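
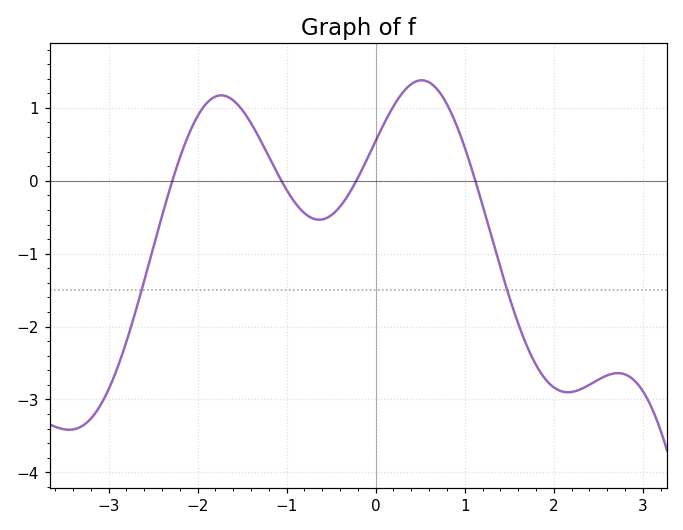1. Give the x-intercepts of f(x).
-2.3, -1.1, -0.2, 1.1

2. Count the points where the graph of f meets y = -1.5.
2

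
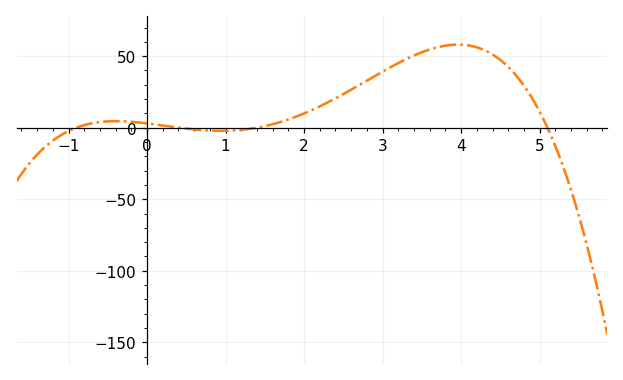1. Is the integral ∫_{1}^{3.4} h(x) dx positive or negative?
positive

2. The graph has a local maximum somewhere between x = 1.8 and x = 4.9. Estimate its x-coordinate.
4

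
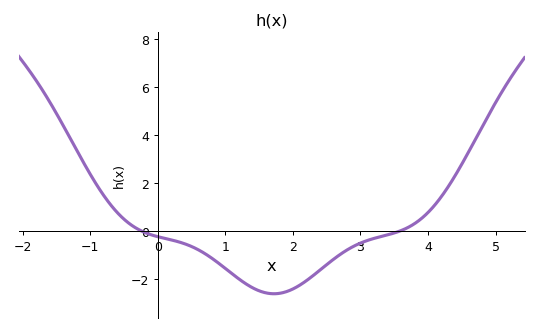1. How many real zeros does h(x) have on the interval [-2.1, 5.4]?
2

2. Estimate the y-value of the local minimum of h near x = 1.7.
-2.6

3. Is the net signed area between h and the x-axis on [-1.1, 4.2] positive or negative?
negative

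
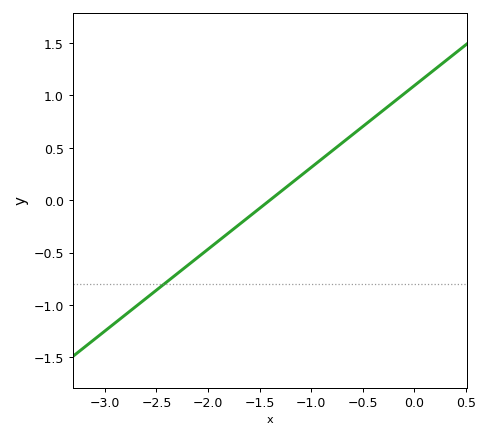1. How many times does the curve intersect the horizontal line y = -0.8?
1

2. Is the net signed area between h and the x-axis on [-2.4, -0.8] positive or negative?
negative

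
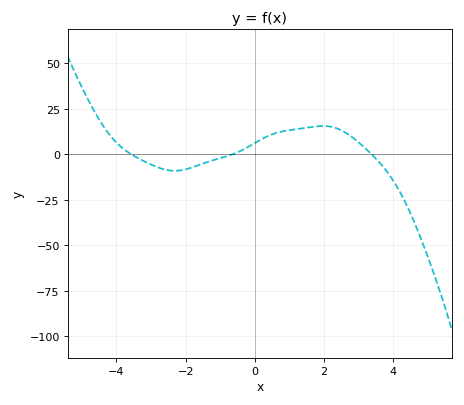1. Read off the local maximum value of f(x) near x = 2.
15.4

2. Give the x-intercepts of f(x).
-3.58, -0.627, 3.37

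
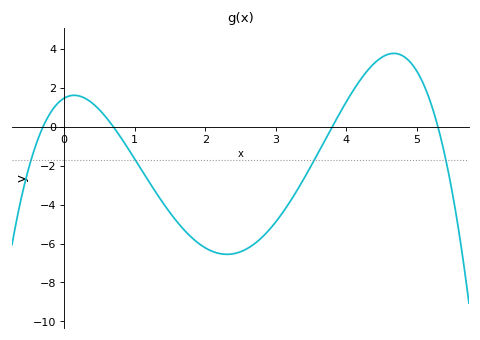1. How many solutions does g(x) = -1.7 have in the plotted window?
4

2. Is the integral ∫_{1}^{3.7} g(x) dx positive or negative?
negative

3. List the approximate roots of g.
-0.3, 0.7, 3.8, 5.3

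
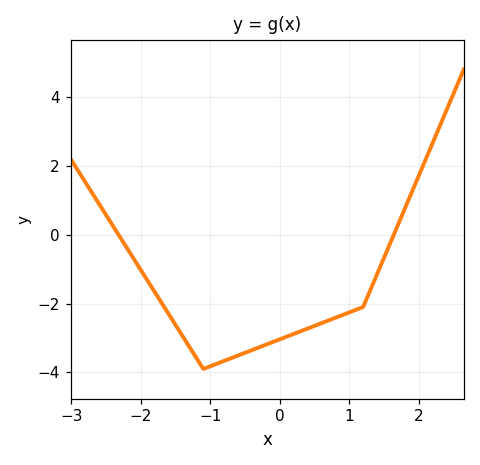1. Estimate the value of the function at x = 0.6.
-2.6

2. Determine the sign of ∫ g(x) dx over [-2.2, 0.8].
negative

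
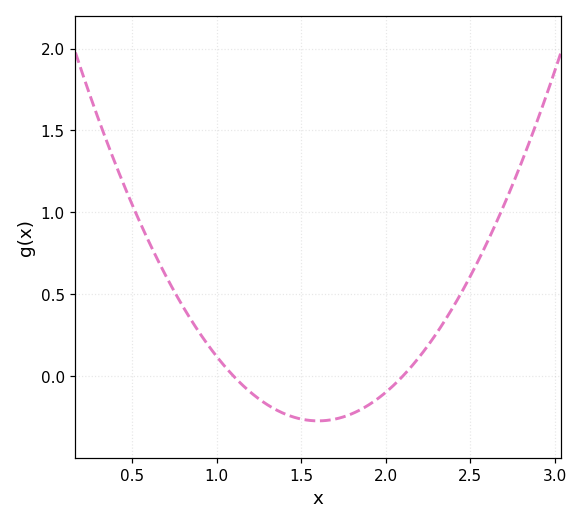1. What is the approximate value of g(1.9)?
-0.15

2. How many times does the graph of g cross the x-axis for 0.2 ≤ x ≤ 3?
2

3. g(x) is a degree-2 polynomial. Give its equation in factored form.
y = 1.09(x - 1.1)(x - 2.1)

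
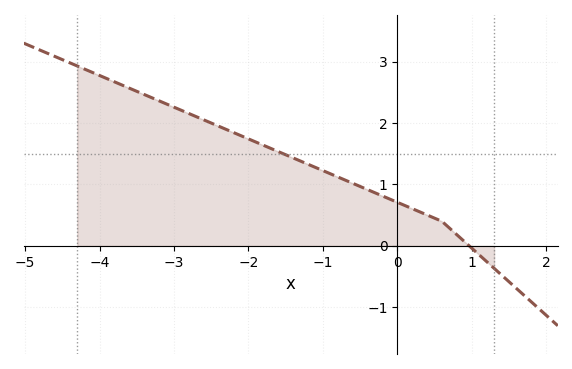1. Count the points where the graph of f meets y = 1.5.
1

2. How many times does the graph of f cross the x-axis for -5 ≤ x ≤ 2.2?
1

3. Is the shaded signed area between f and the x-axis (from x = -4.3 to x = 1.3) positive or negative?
positive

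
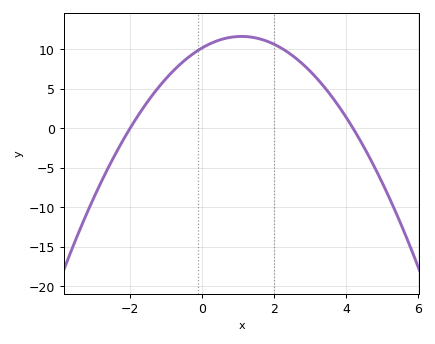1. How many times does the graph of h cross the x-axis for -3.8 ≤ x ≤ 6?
2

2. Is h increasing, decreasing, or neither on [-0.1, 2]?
neither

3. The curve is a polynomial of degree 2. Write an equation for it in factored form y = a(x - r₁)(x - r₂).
y = -1.21(x + 2)(x - 4.2)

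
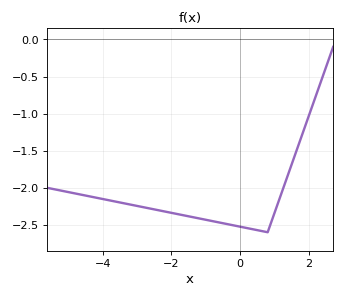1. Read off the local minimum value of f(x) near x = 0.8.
-2.6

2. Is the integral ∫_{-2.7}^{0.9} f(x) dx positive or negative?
negative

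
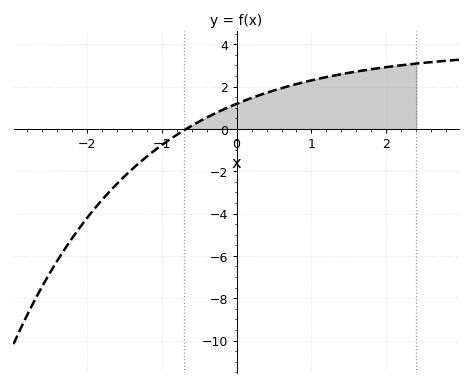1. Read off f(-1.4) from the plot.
-2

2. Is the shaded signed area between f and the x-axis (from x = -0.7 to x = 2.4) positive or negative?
positive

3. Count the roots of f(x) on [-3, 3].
1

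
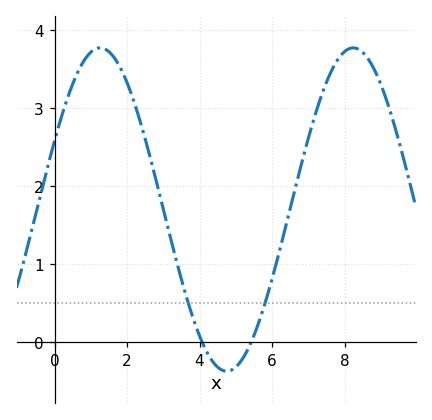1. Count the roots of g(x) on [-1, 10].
2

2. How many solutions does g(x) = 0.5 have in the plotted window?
2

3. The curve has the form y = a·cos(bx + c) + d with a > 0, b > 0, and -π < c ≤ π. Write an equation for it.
y = 2.07cos(0.9x - 1.1) + 1.7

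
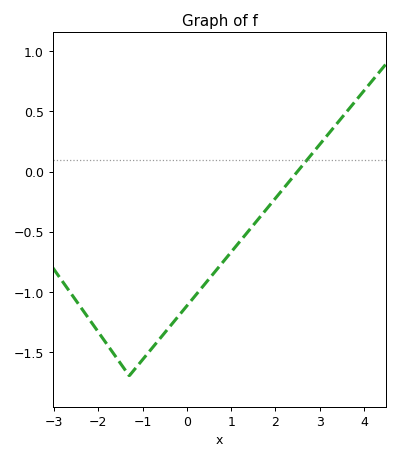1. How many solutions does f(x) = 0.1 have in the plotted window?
1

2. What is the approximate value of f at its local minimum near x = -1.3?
-1.7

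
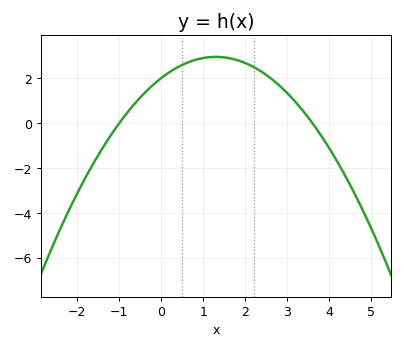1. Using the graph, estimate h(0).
2.02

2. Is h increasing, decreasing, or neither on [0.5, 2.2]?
neither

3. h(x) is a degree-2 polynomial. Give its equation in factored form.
y = -0.56(x + 1)(x - 3.6)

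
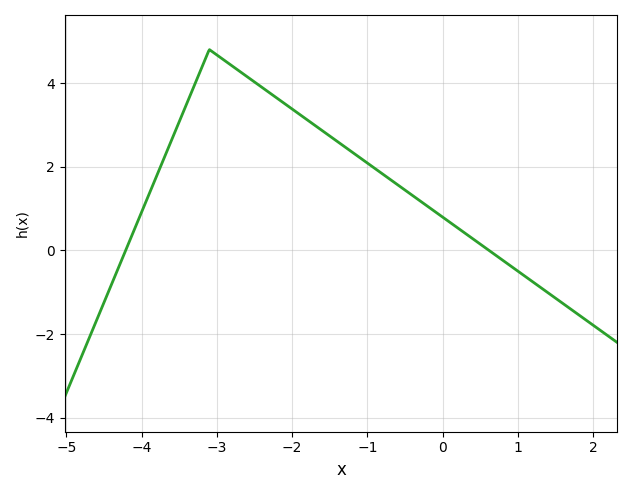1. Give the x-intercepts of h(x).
-4.2, 0.6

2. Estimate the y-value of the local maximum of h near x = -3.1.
4.8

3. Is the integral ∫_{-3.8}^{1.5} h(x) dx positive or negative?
positive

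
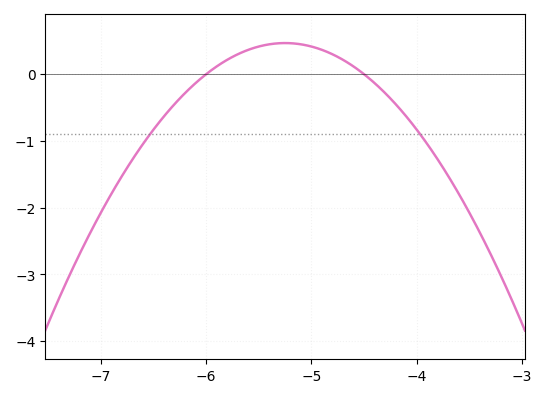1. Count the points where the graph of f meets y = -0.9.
2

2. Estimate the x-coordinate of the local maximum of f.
-5.2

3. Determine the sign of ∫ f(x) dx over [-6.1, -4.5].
positive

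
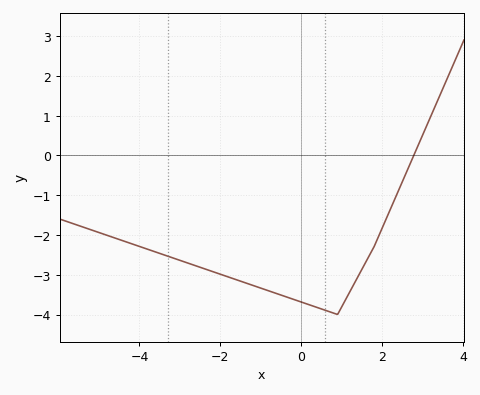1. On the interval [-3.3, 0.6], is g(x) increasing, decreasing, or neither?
decreasing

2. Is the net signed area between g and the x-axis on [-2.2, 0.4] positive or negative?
negative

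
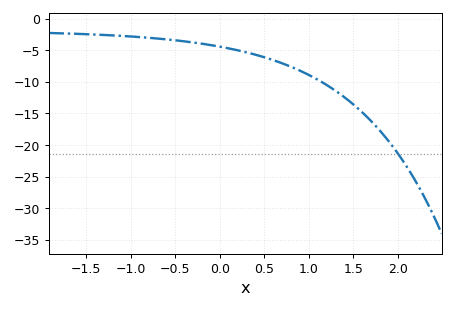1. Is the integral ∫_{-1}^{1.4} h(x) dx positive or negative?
negative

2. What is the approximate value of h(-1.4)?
-2.5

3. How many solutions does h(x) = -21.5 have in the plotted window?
1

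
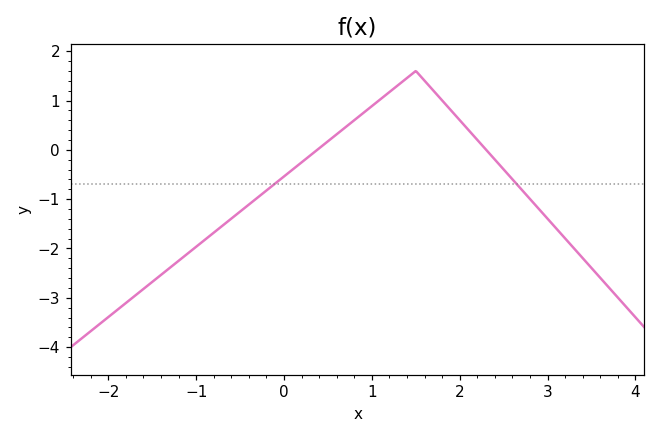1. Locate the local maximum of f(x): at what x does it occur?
1.5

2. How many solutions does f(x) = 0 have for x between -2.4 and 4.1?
2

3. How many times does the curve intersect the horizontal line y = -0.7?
2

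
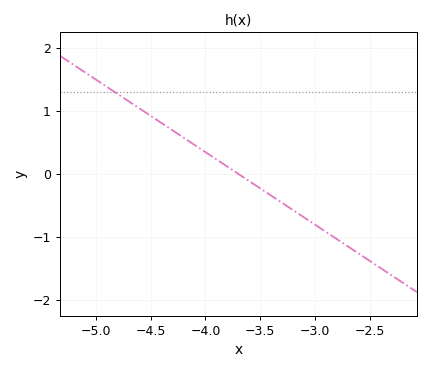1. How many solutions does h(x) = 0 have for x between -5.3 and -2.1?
1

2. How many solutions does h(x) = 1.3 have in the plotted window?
1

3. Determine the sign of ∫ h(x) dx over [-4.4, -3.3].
positive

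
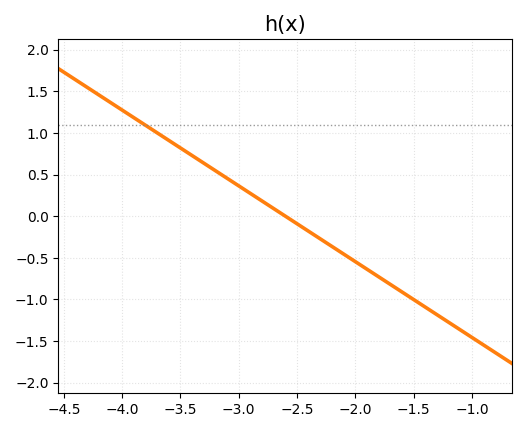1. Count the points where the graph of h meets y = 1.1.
1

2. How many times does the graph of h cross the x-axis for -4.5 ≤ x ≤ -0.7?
1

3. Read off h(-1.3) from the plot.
-1.18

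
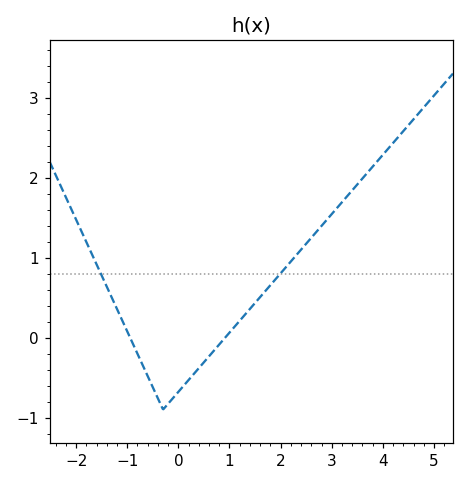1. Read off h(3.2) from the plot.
1.7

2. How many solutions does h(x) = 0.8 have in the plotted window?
2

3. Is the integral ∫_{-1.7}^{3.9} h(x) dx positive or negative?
positive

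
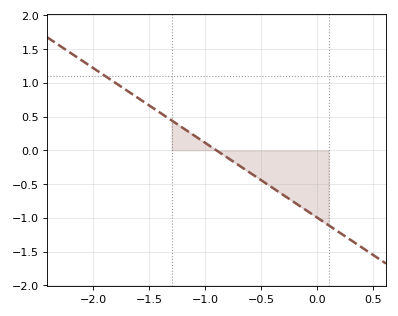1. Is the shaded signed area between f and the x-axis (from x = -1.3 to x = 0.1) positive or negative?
negative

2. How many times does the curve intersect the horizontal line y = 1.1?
1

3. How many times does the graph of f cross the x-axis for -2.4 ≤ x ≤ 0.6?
1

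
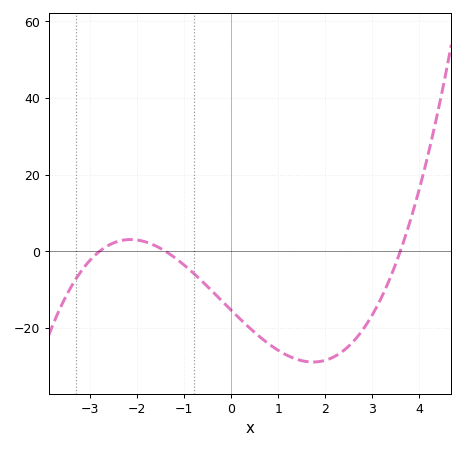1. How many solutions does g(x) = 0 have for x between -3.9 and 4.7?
3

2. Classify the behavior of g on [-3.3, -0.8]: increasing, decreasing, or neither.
neither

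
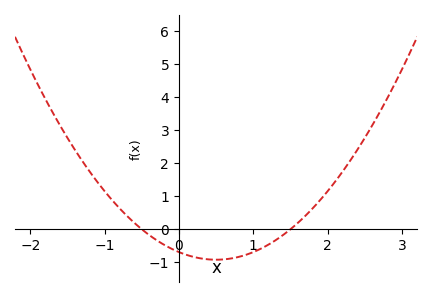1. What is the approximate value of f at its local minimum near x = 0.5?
-0.92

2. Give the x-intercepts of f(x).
-0.5, 1.5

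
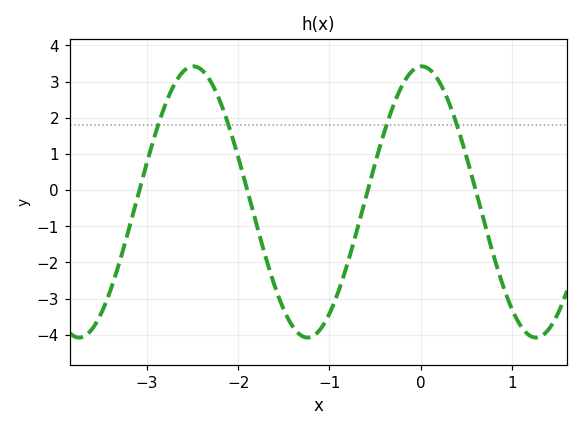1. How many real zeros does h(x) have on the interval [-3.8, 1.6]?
4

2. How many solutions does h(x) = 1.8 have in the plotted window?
4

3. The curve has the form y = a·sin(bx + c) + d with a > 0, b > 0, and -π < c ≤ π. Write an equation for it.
y = 3.75sin(2.5x + 1.5) - 0.33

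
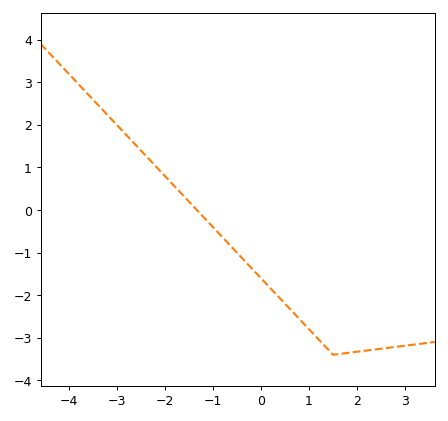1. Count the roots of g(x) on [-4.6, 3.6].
1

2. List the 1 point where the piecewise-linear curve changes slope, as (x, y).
(1.5, -3.4)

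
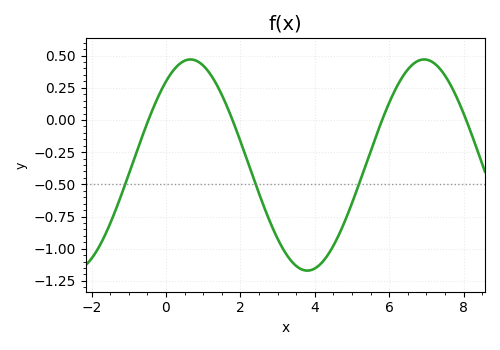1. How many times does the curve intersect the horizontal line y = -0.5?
3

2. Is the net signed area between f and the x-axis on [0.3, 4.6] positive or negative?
negative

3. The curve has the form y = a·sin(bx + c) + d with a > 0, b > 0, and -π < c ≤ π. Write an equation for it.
y = 0.82sin(1x + 0.91) - 0.35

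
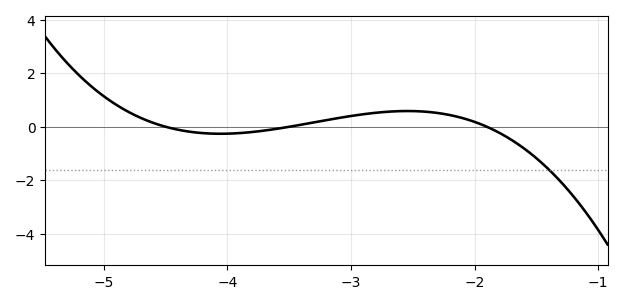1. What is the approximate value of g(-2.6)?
0.6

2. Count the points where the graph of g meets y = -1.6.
1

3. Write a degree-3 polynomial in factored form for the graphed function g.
y = -0.49(x + 4.5)(x + 3.5)(x + 1.9)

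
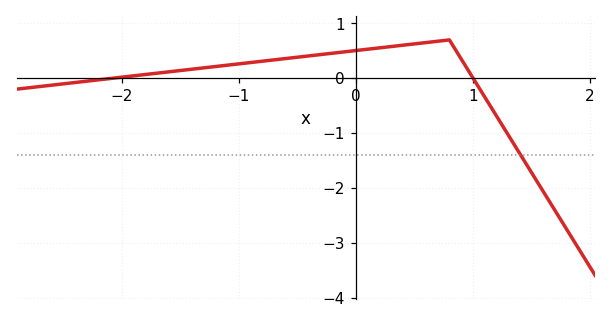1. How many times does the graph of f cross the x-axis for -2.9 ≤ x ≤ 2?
2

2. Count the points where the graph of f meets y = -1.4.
1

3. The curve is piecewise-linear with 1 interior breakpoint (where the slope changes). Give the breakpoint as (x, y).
(0.8, 0.7)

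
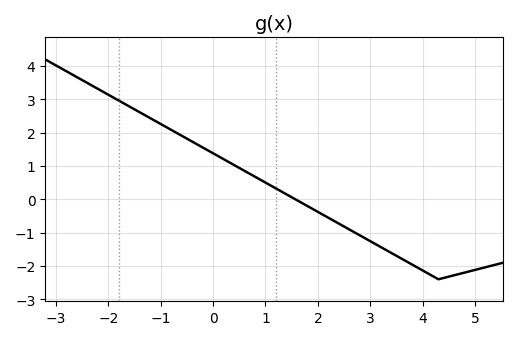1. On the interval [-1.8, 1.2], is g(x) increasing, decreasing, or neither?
decreasing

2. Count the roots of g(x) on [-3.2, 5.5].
1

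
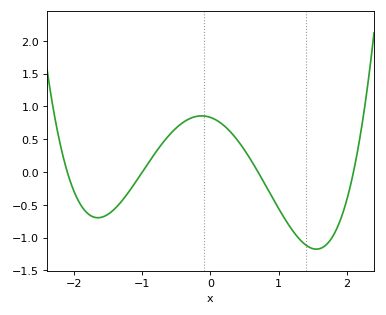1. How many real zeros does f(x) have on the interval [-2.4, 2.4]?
4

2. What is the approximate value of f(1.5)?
-1.17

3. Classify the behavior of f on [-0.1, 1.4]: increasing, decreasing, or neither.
decreasing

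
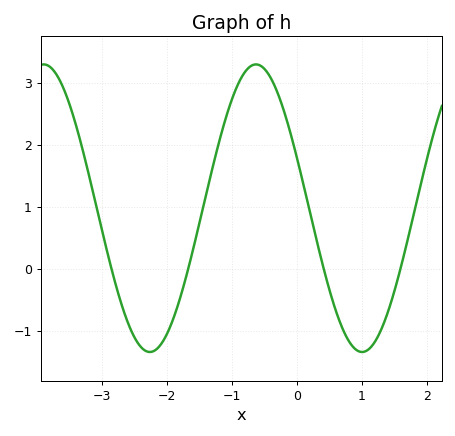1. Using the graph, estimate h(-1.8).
-0.5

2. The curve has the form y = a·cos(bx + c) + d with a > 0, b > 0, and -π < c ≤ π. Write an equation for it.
y = 2.32cos(1.9x + 1.2) + 0.98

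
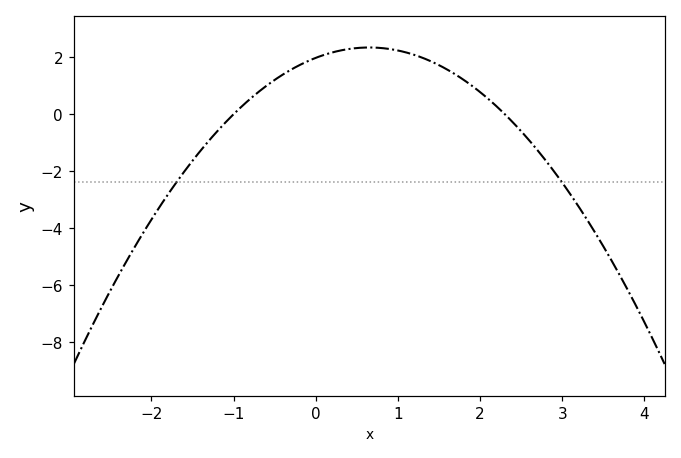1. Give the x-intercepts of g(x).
-1, 2.3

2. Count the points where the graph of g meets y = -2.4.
2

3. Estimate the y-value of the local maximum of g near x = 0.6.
2.34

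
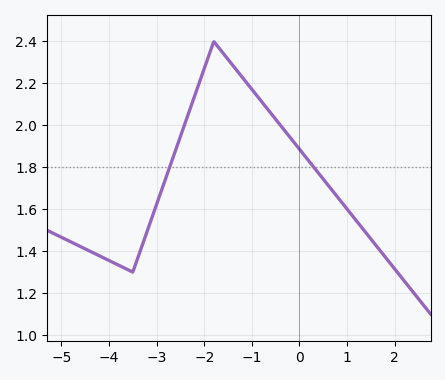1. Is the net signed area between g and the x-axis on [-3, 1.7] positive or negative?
positive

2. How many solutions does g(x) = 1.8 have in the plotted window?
2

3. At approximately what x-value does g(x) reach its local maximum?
-1.8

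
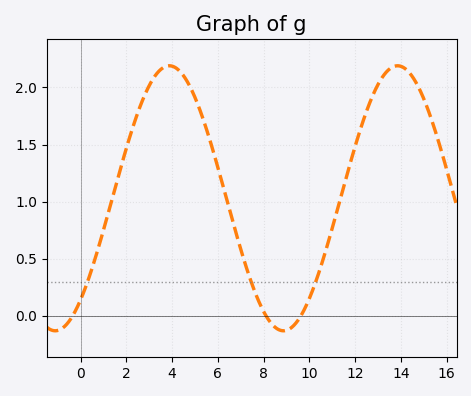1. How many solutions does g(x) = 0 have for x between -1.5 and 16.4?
3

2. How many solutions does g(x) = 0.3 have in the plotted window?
3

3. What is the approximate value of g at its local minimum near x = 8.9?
-0.15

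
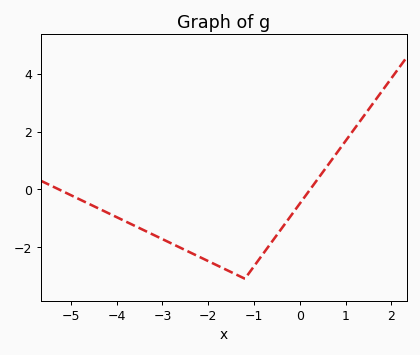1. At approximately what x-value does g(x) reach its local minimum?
-1.2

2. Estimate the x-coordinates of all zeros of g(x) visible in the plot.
-5.2, 0.2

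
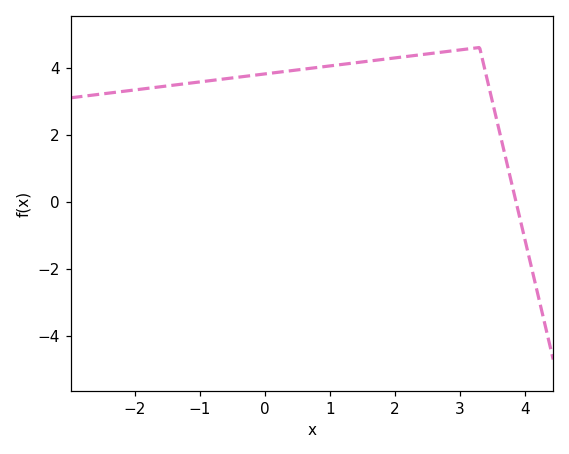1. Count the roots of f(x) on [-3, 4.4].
1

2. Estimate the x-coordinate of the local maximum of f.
3.3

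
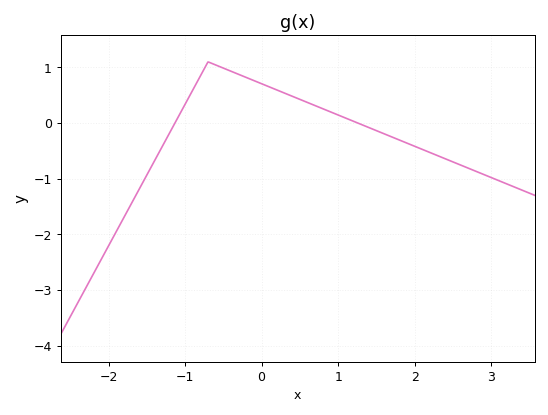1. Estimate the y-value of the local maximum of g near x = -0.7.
1.1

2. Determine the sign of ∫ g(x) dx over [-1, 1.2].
positive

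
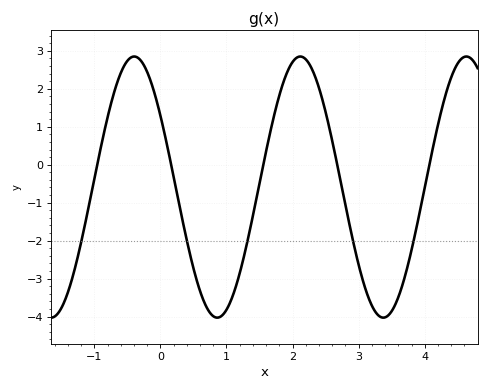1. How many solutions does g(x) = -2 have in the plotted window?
5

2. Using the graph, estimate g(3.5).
-3.9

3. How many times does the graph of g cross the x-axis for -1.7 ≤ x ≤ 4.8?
5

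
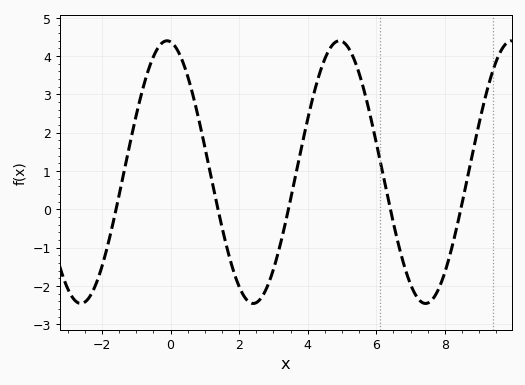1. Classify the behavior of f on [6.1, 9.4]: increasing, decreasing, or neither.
neither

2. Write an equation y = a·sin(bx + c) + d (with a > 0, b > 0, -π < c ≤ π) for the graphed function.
y = 3.43sin(1.25x + 1.7) + 0.97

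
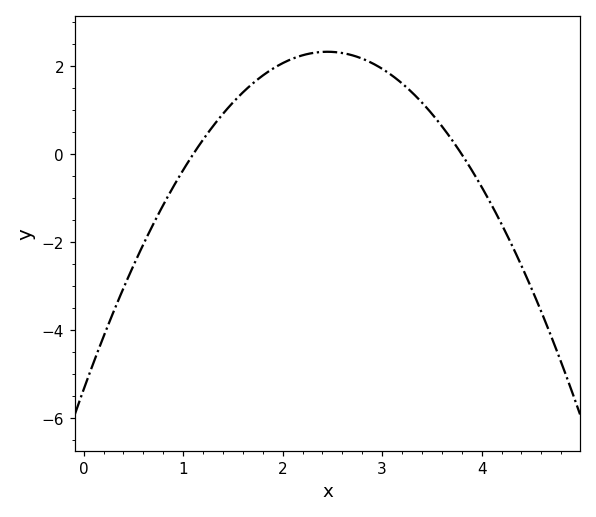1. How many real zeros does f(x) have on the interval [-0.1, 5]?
2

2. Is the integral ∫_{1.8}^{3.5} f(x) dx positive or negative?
positive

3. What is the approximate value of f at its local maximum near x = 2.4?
2.4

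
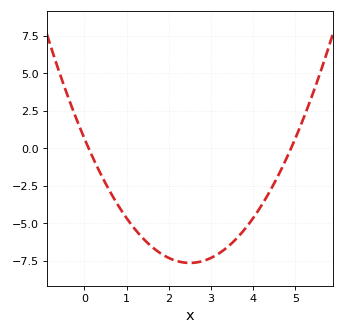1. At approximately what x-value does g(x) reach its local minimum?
2.5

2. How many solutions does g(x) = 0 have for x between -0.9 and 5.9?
2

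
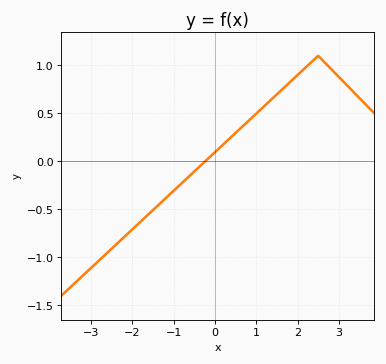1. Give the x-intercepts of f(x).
-0.237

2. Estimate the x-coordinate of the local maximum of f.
2.5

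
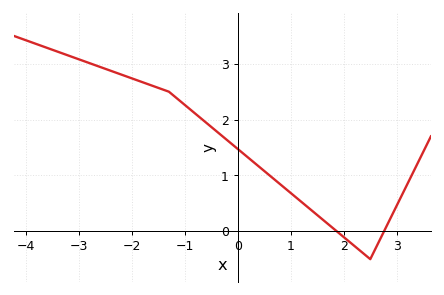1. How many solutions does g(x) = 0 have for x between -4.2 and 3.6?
2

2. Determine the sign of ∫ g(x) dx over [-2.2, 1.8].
positive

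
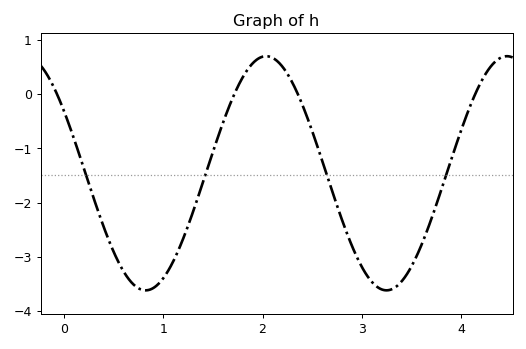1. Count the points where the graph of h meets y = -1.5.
4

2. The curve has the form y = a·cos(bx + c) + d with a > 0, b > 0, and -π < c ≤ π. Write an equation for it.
y = 2.16cos(2.59x + 1.01) - 1.46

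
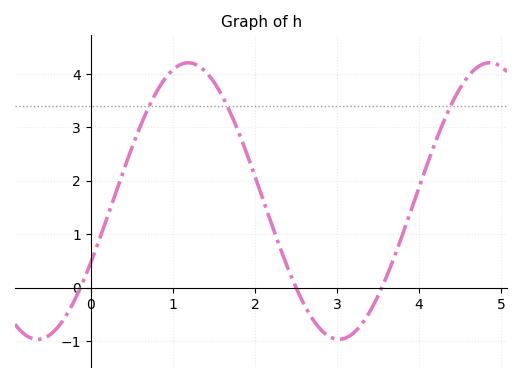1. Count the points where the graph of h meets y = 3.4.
3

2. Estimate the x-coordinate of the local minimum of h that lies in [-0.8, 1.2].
-0.6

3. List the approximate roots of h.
-0.1, 2.5, 3.5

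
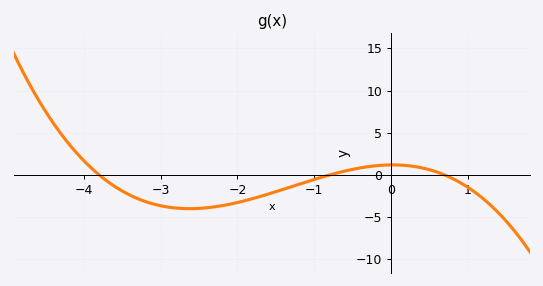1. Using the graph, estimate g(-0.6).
0.466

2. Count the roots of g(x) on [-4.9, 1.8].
3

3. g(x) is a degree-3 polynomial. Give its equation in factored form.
y = -0.56(x + 3.8)(x + 0.8)(x - 0.7)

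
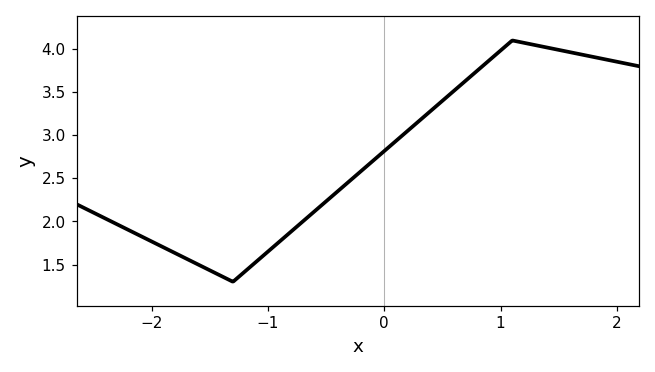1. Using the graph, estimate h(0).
2.8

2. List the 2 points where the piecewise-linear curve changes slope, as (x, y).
(-1.3, 1.3); (1.1, 4.1)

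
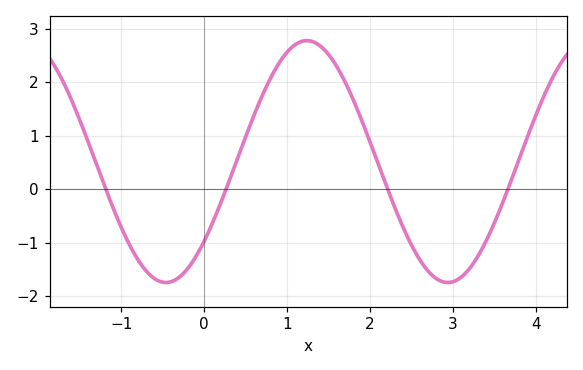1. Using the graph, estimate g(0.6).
1.38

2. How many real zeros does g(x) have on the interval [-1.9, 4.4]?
4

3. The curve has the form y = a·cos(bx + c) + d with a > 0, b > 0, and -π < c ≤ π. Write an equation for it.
y = 2.26cos(1.85x - 2.29) + 0.52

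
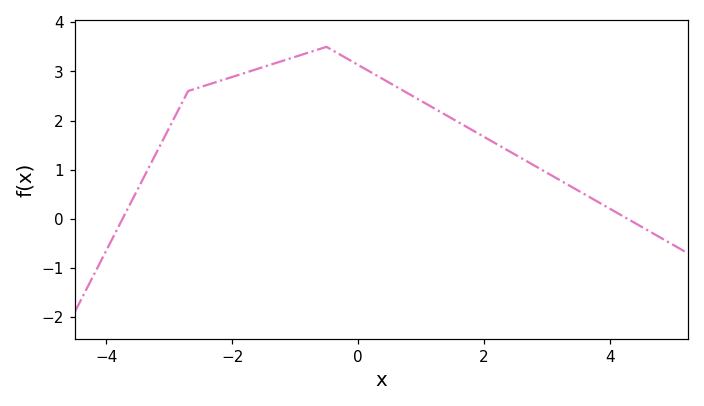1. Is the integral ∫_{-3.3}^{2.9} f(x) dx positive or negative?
positive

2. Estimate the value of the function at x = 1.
2.4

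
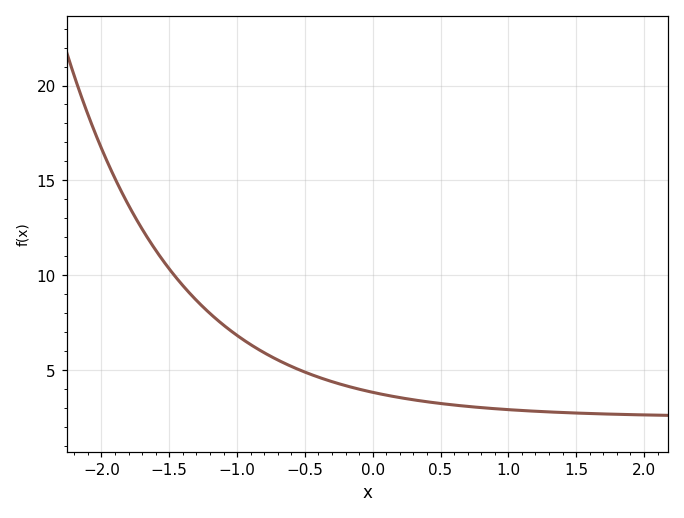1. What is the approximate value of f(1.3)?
3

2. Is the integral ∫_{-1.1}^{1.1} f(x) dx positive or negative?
positive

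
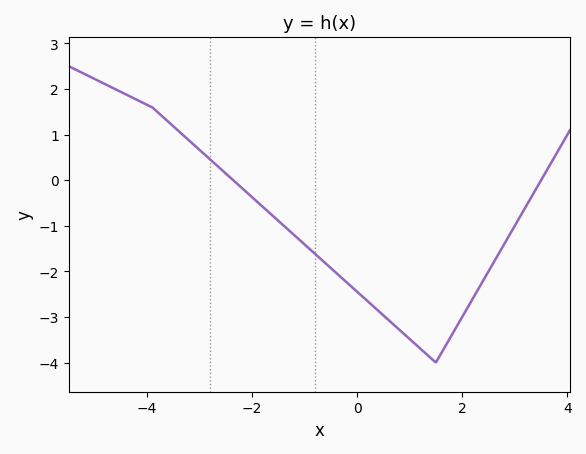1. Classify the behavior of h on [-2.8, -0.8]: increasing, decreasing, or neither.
decreasing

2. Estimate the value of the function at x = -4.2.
1.77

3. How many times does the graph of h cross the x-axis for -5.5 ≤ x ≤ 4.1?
2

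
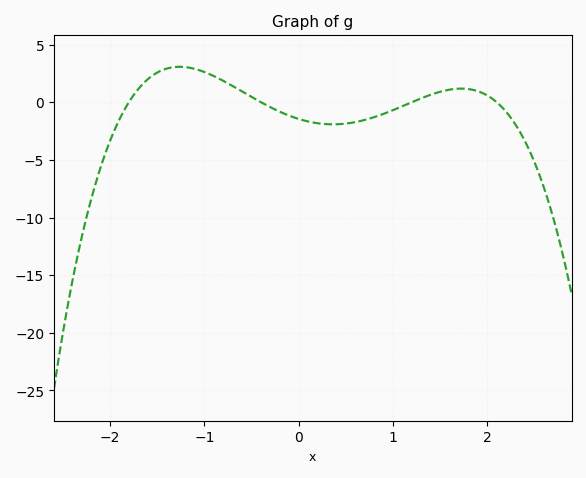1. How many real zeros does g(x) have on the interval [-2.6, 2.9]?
4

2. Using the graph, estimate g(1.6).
1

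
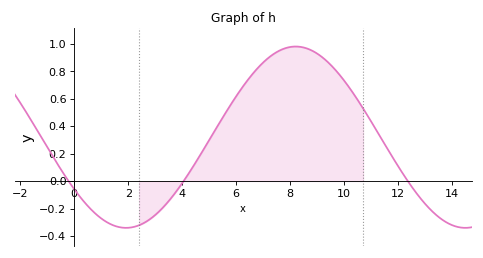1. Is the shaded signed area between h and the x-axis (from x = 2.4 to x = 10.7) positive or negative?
positive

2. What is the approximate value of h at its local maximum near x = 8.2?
0.98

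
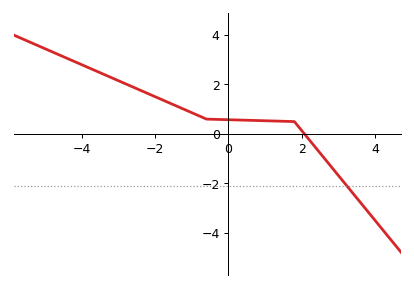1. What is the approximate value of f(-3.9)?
2.73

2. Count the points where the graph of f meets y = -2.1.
1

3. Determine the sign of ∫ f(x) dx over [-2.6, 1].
positive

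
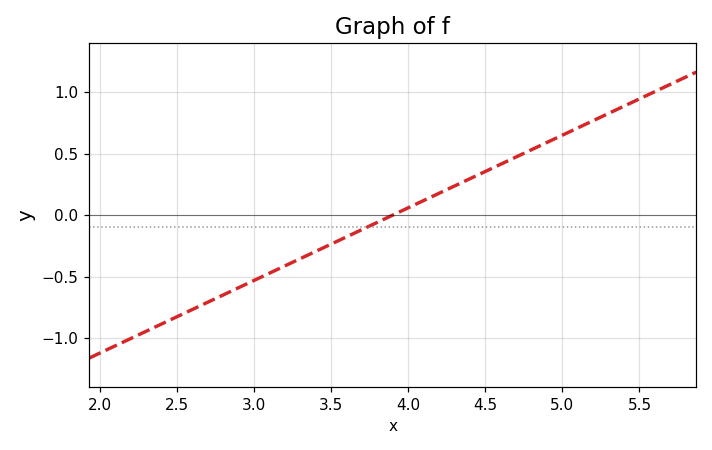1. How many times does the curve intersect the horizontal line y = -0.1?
1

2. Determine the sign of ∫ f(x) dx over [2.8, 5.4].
positive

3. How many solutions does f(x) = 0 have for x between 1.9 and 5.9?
1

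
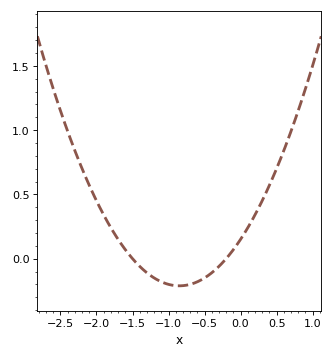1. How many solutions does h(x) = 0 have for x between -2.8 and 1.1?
2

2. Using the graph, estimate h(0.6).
0.84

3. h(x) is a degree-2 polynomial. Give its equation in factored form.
y = 0.5(x + 1.5)(x + 0.2)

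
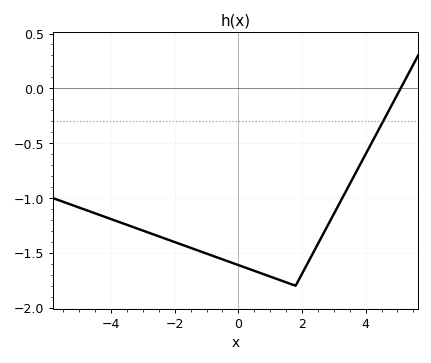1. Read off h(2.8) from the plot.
-1.25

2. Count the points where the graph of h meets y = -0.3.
1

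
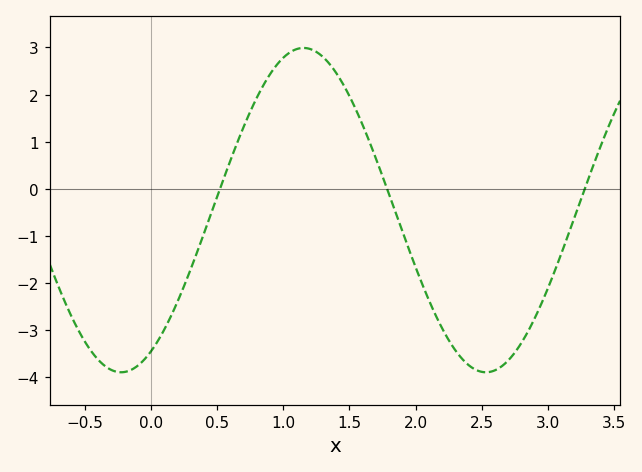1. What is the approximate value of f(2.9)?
-2.7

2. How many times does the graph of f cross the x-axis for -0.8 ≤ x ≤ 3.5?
3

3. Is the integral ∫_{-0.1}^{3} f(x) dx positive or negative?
negative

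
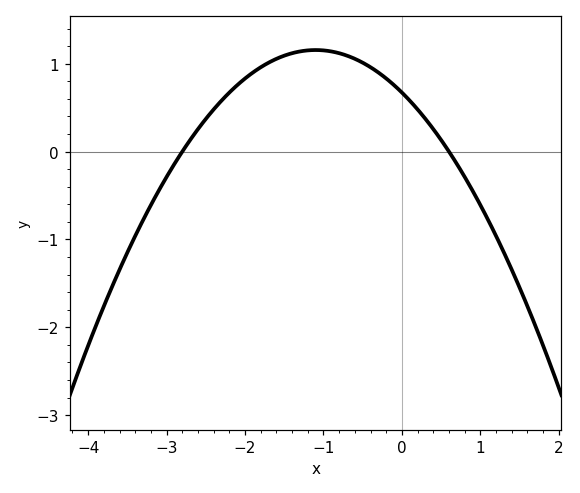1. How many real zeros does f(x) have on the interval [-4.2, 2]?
2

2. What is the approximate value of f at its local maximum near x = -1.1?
1.16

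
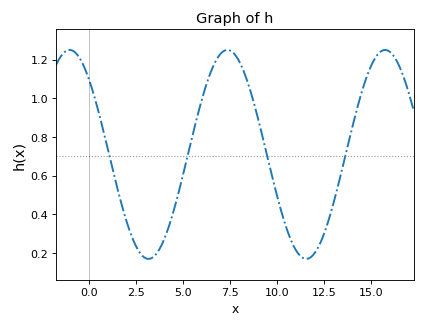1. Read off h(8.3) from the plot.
1.12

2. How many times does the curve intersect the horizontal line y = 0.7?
4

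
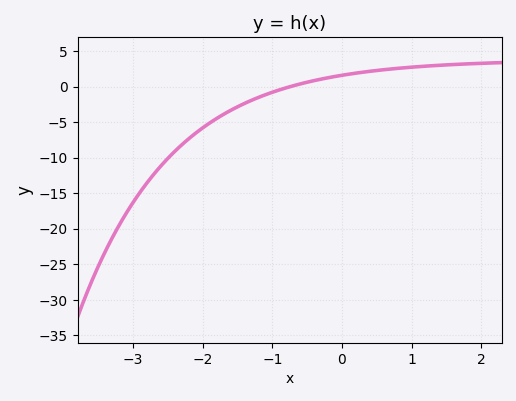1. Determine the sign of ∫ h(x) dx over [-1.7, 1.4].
positive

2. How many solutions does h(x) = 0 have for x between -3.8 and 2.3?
1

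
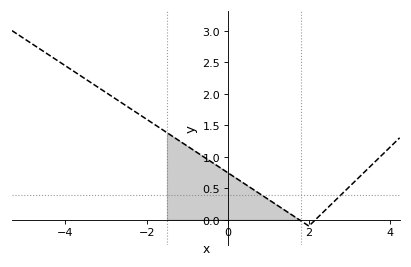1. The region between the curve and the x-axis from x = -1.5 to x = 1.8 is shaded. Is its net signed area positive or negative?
positive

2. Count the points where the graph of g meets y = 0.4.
2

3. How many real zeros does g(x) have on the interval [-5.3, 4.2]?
2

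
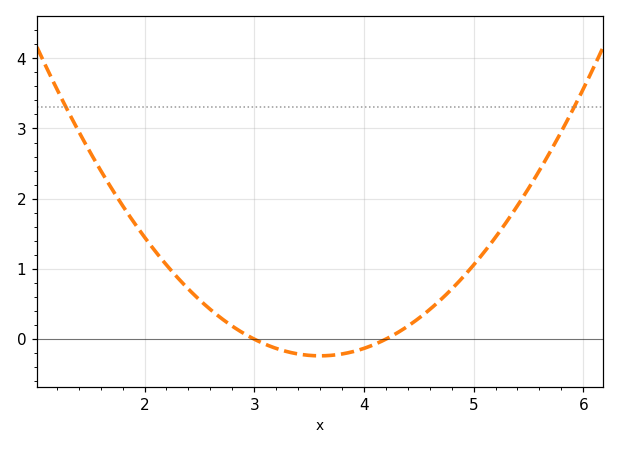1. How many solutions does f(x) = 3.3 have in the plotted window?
2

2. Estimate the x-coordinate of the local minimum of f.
3.6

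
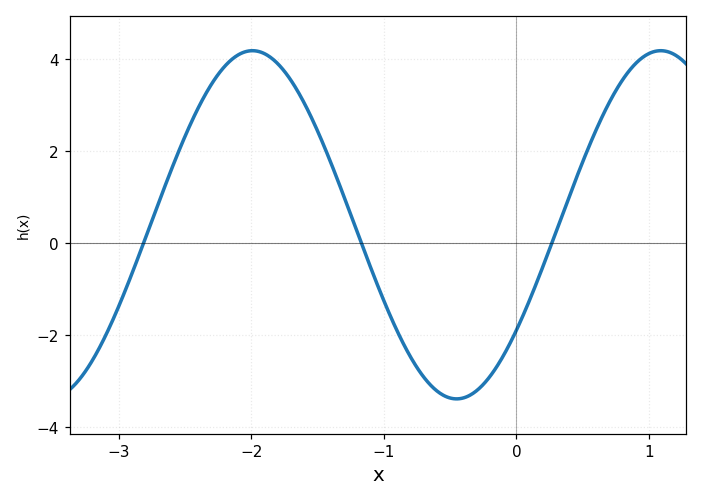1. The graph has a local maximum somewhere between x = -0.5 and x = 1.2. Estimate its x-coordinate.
1.09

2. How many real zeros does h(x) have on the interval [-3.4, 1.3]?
3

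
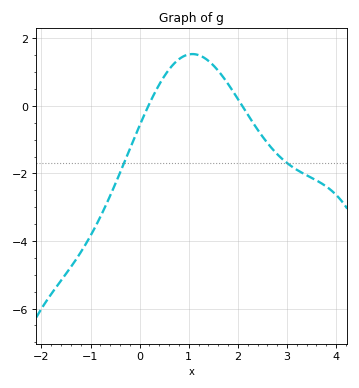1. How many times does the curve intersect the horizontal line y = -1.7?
2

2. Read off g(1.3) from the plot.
1.4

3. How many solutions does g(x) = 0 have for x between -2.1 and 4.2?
2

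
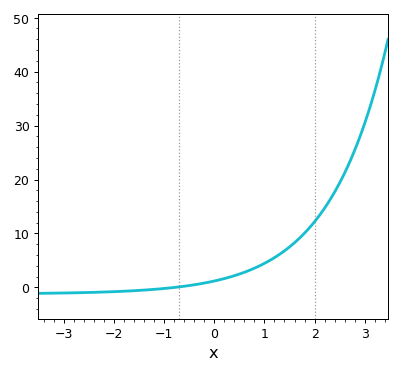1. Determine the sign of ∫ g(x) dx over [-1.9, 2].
positive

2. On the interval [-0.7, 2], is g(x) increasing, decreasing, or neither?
increasing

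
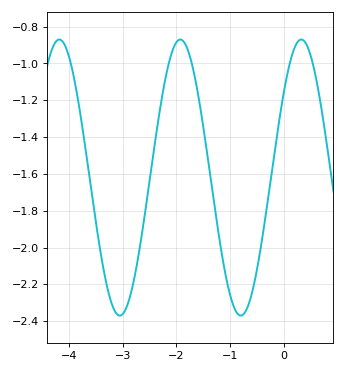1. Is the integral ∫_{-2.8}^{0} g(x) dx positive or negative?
negative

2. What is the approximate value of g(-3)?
-2.36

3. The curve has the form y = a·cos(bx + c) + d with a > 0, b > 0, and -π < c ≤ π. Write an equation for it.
y = 0.75cos(2.79x - 0.902) - 1.62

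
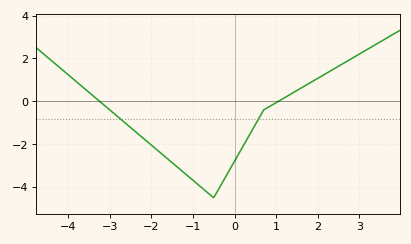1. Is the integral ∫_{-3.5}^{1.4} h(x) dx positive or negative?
negative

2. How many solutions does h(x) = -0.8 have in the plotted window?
2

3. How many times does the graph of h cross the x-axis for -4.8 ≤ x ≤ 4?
2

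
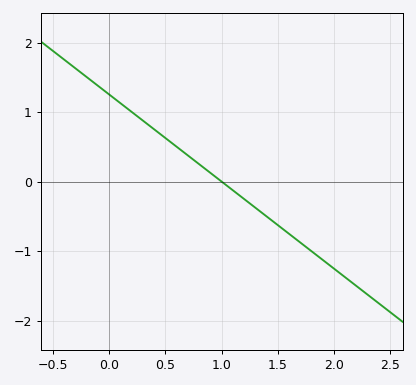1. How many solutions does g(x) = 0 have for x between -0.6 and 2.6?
1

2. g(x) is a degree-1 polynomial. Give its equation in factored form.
y = -1.25(x - 1)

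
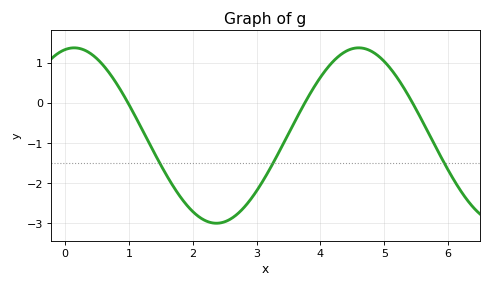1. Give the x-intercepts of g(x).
0.988, 3.75, 5.44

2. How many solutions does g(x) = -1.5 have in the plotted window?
3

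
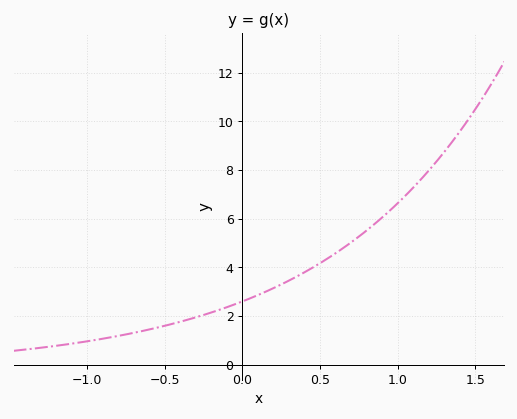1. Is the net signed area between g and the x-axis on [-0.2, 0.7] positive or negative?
positive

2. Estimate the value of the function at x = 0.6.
4.6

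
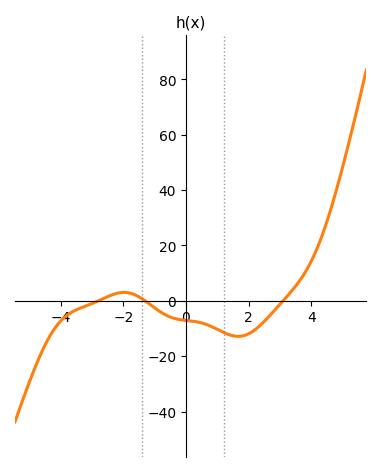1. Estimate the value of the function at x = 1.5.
-12.6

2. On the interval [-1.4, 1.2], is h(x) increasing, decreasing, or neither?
decreasing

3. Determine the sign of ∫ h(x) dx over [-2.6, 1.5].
negative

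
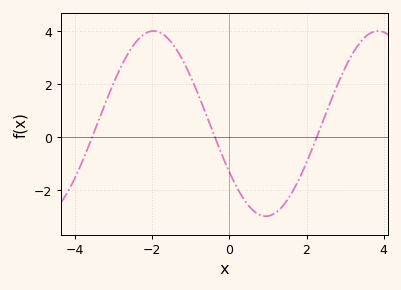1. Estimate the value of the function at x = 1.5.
-2.4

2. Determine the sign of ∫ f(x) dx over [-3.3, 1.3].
positive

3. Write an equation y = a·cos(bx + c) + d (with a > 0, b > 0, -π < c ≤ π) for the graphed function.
y = 3.48cos(1.1x + 2.1) + 0.51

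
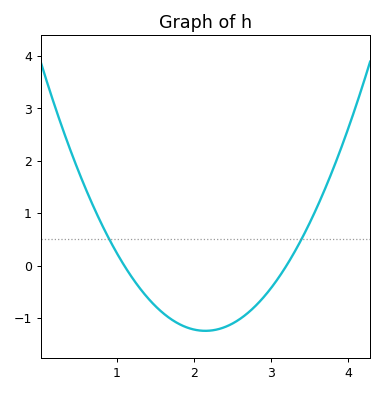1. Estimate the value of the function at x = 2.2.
-1.24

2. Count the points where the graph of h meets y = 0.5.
2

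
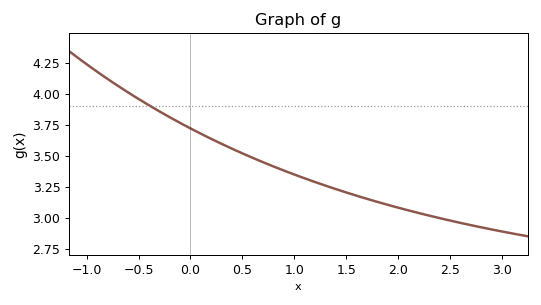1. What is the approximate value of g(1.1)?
3.32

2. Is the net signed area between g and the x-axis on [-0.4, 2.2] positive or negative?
positive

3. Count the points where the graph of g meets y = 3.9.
1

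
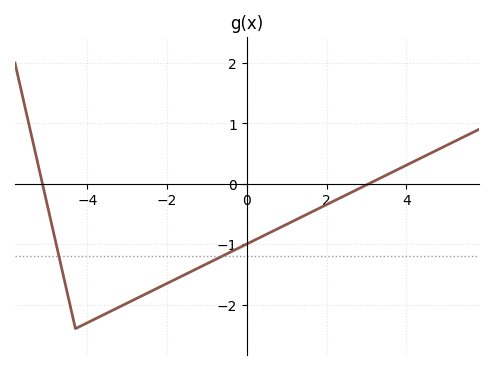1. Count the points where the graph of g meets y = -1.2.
2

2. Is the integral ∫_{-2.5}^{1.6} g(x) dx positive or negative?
negative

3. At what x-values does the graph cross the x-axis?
-5.2, 3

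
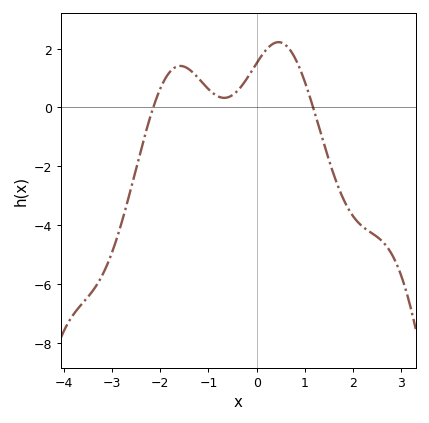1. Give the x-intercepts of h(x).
-2.1, 1.2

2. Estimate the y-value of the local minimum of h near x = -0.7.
0.4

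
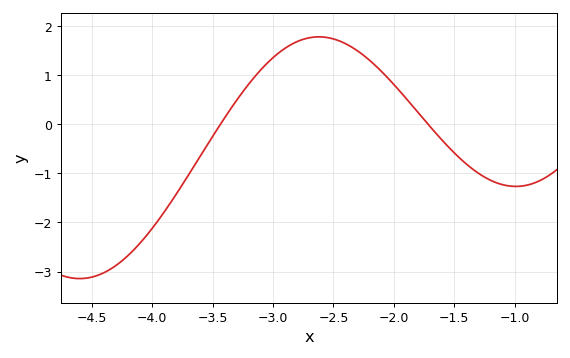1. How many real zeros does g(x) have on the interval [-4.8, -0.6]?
2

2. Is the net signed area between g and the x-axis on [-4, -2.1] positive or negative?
positive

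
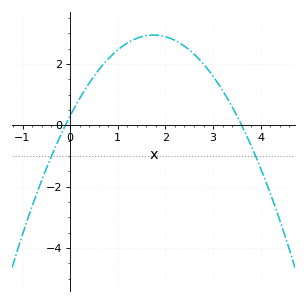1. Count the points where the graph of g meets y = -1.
2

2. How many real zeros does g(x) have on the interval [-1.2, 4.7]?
2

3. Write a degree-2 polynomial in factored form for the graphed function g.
y = -0.86(x + 0.1)(x - 3.6)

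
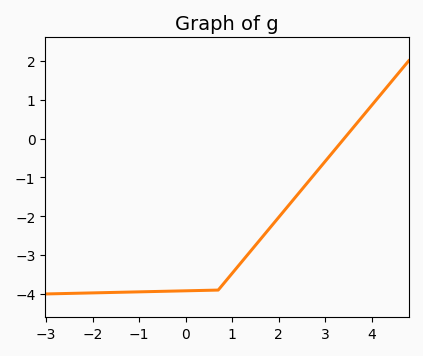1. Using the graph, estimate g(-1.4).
-3.96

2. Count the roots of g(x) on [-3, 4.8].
1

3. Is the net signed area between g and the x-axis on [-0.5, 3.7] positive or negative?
negative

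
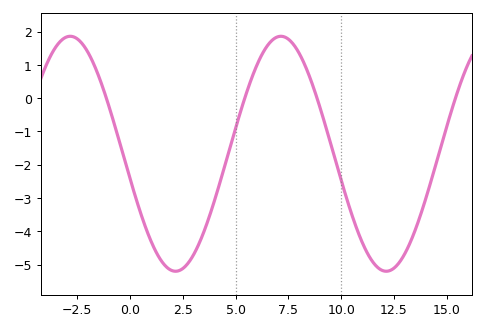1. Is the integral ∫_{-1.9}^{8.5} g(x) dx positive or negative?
negative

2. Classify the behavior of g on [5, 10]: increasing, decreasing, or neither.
neither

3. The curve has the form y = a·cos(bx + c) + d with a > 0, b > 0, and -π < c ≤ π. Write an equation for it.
y = 3.53cos(0.63x + 1.78) - 1.67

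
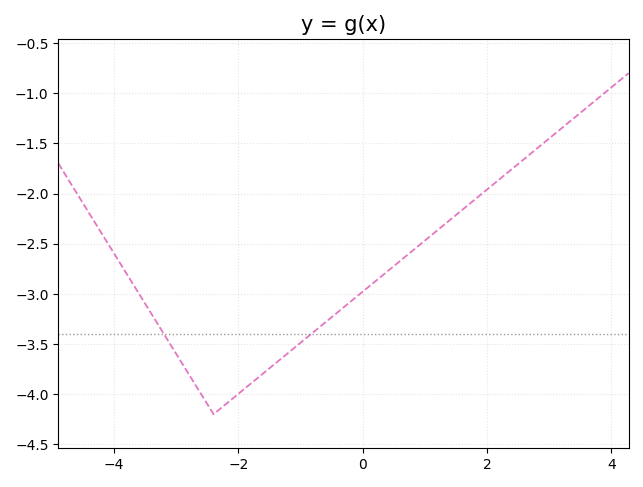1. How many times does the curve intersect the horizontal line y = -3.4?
2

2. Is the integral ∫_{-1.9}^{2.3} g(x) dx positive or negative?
negative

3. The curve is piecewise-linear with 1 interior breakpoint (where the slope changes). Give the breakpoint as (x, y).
(-2.4, -4.2)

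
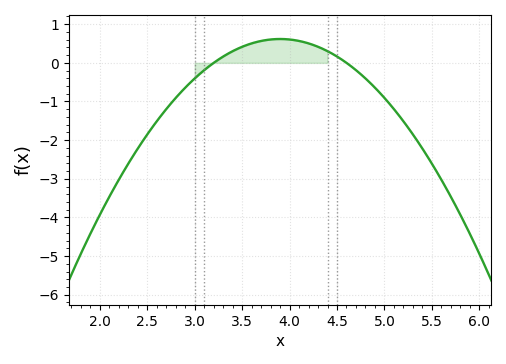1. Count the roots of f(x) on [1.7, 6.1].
2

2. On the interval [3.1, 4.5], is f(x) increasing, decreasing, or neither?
neither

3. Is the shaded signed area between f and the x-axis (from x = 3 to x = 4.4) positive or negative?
positive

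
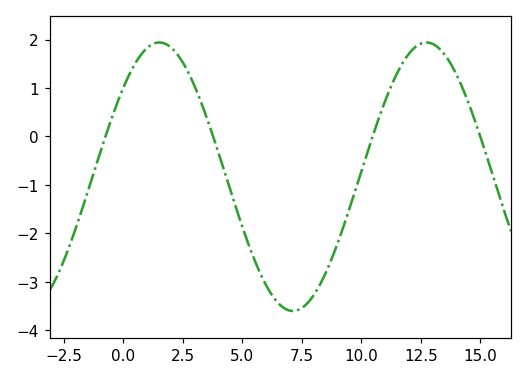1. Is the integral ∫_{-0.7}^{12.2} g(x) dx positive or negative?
negative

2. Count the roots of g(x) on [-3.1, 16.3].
4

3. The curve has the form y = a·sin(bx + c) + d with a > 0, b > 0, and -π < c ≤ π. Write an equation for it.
y = 2.77sin(0.56x + 0.722) - 0.83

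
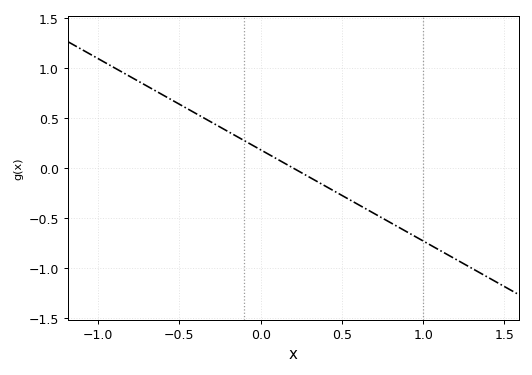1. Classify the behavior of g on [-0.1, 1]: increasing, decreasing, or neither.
decreasing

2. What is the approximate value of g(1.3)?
-1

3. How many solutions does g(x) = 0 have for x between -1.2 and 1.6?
1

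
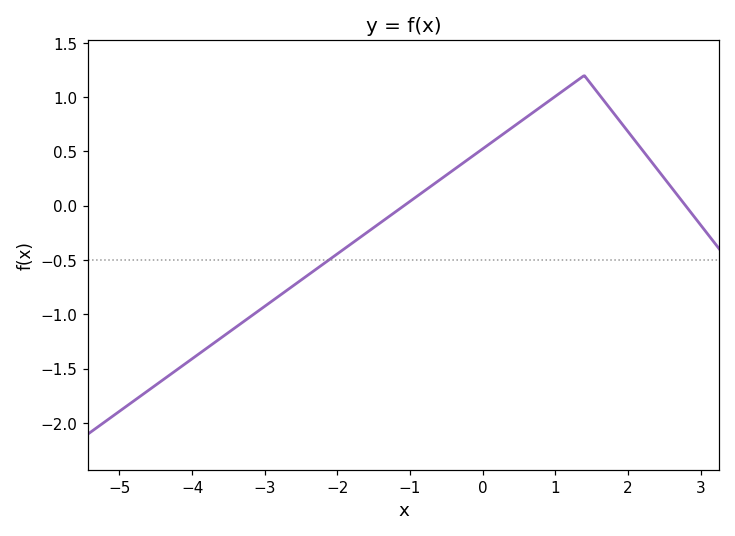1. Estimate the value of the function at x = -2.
-0.443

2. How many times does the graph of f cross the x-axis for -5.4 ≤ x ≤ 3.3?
2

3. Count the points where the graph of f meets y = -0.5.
1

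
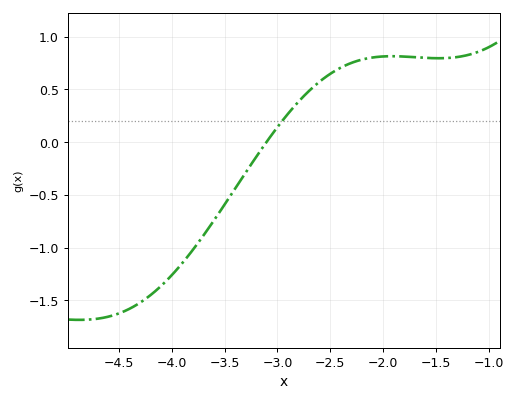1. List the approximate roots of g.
-3.1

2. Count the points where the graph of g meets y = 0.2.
1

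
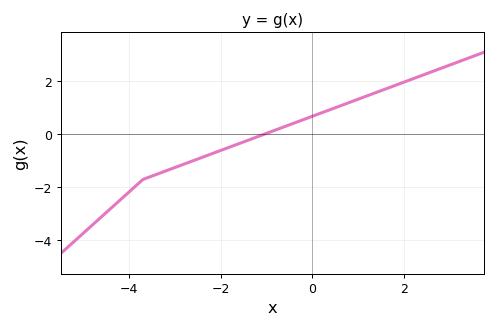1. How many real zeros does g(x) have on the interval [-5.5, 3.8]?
1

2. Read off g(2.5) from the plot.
2.2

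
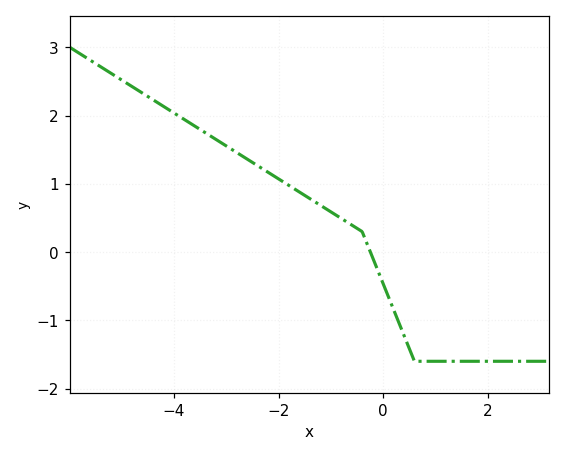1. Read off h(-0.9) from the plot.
0.541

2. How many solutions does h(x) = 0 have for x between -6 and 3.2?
1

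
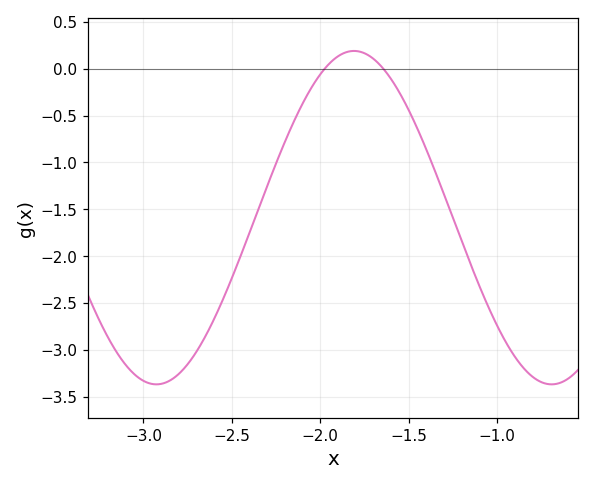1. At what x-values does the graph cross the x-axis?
-1.95, -1.65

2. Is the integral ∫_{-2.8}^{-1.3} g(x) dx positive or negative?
negative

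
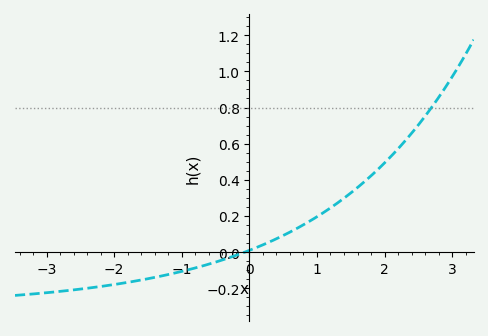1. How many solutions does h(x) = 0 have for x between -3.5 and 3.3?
1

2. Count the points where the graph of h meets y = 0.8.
1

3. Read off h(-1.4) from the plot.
-0.14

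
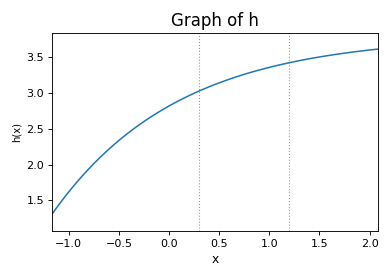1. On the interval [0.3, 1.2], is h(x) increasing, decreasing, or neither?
increasing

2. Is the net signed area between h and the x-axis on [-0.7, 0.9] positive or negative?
positive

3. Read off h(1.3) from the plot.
3.45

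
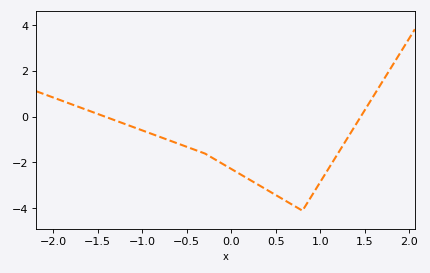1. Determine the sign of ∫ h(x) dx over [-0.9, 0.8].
negative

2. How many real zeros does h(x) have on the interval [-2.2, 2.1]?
2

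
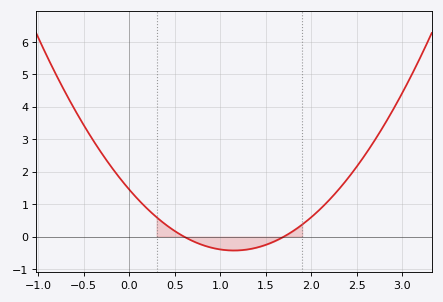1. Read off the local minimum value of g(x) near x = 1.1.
-0.4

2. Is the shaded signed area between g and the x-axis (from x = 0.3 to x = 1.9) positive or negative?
negative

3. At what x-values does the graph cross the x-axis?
0.6, 1.7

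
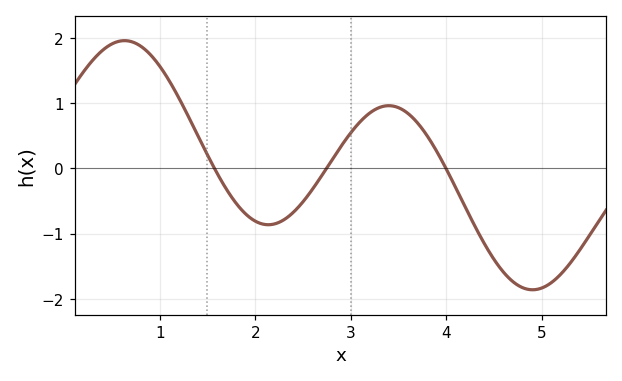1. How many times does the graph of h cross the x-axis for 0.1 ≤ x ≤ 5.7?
3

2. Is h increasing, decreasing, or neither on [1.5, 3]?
neither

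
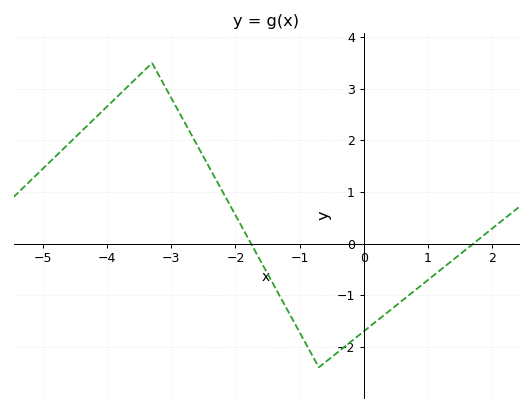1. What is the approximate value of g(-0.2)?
-1.9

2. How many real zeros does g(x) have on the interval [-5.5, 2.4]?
2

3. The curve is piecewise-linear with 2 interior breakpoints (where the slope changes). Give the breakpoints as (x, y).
(-3.3, 3.5); (-0.7, -2.4)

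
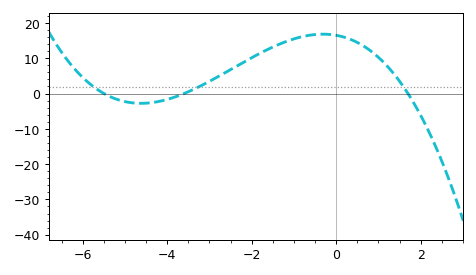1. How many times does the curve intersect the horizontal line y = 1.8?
3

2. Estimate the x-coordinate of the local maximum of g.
-0.314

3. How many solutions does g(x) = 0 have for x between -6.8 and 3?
3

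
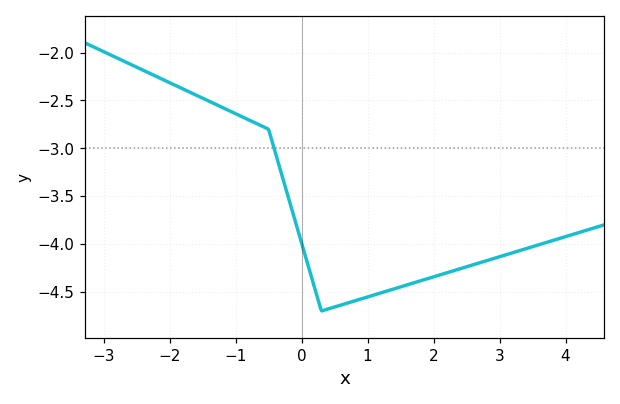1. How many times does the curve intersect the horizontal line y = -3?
1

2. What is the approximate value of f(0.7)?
-4.62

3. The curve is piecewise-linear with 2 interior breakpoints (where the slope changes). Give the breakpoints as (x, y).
(-0.5, -2.8); (0.3, -4.7)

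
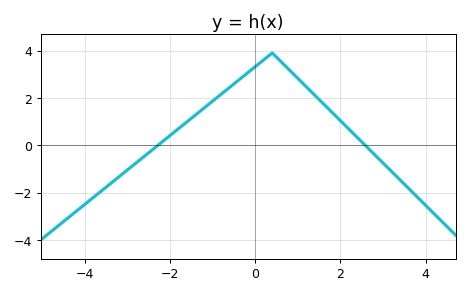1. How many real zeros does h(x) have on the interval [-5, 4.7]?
2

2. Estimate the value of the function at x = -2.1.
0.269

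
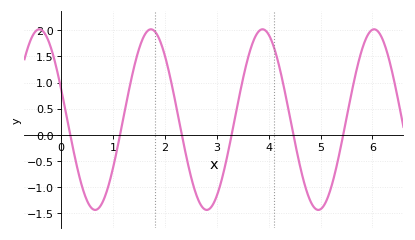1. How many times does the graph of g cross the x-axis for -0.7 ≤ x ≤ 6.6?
6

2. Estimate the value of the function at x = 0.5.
-1.27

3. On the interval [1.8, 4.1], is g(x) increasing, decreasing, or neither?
neither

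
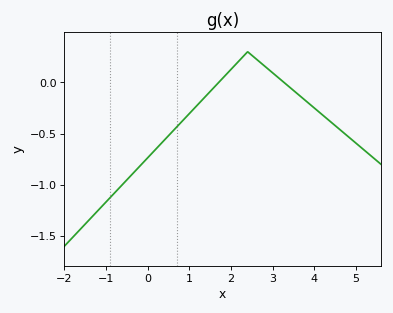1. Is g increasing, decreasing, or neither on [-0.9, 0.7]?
increasing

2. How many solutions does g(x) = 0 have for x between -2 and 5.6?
2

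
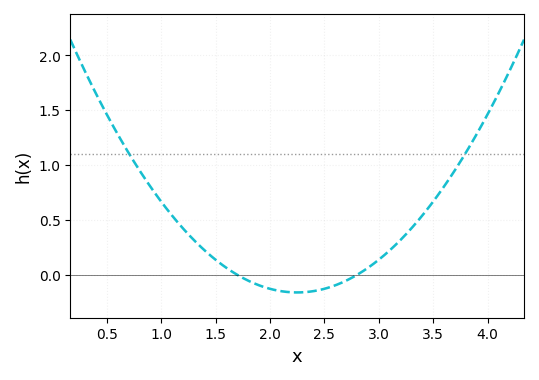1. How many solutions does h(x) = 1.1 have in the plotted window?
2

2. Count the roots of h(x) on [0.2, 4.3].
2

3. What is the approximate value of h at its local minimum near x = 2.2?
-0.16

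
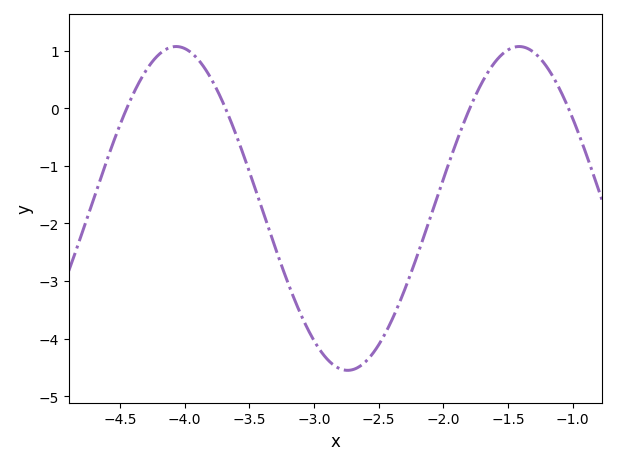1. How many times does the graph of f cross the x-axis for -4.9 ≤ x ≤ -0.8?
4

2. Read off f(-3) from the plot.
-4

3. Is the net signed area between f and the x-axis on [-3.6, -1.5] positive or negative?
negative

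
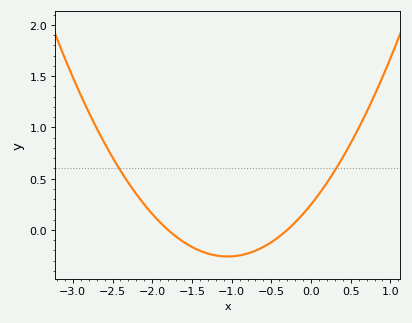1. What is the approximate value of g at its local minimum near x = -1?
-0.25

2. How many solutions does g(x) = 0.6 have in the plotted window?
2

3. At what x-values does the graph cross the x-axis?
-1.8, -0.3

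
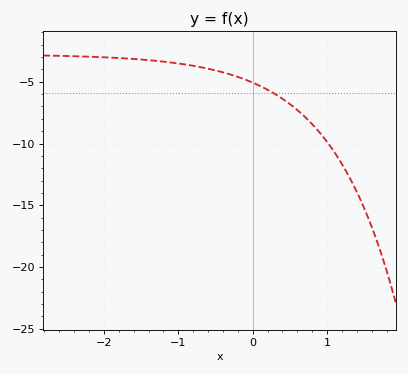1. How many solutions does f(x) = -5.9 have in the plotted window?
1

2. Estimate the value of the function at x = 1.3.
-12.5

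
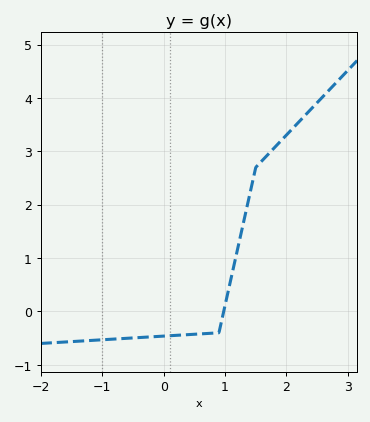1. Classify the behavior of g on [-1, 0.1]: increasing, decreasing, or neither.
increasing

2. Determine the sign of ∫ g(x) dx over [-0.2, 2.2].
positive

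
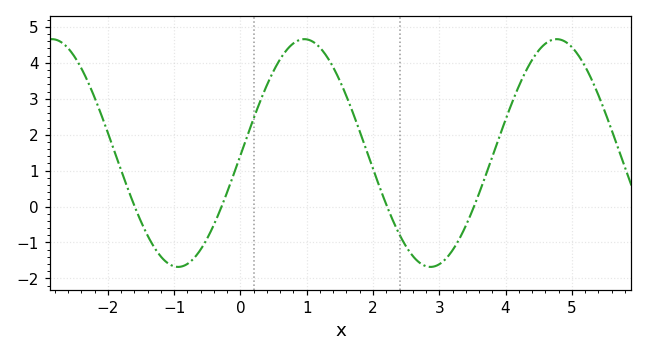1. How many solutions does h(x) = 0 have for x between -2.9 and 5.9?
4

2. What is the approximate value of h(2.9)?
-1.68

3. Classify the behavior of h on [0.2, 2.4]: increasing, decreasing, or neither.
neither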